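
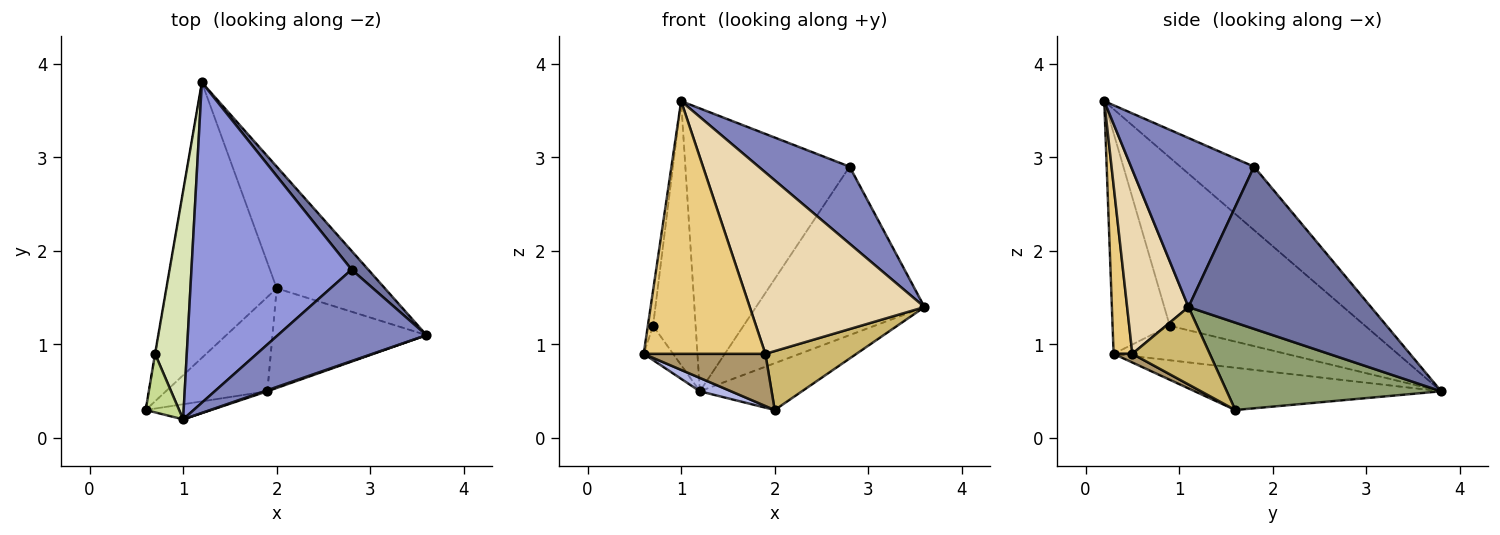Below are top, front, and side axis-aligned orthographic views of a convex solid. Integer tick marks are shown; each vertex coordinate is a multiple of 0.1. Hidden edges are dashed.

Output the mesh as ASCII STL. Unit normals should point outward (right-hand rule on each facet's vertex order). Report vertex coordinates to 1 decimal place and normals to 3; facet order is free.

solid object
 facet normal 0.733 0.676 0.075
  outer loop
   vertex 2.8 1.8 2.9
   vertex 3.6 1.1 1.4
   vertex 1.2 3.8 0.5
  endloop
 endfacet
 facet normal 0.656 -0.486 0.577
  outer loop
   vertex 2.8 1.8 2.9
   vertex 1.0 0.2 3.6
   vertex 3.6 1.1 1.4
  endloop
 endfacet
 facet normal -0.285 0.635 0.719
  outer loop
   vertex 2.8 1.8 2.9
   vertex 1.2 3.8 0.5
   vertex 1.0 0.2 3.6
  endloop
 endfacet
 facet normal -0.358 -0.045 -0.933
  outer loop
   vertex 2.0 1.6 0.3
   vertex 0.6 0.3 0.9
   vertex 1.2 3.8 0.5
  endloop
 endfacet
 facet normal 0.602 0.287 -0.745
  outer loop
   vertex 2.0 1.6 0.3
   vertex 1.2 3.8 0.5
   vertex 3.6 1.1 1.4
  endloop
 endfacet
 facet normal -0.986 0.168 -0.008
  outer loop
   vertex 0.7 0.9 1.2
   vertex 1.2 3.8 0.5
   vertex 0.6 0.3 0.9
  endloop
 endfacet
 facet normal -0.985 0.090 0.149
  outer loop
   vertex 0.7 0.9 1.2
   vertex 0.6 0.3 0.9
   vertex 1.0 0.2 3.6
  endloop
 endfacet
 facet normal -0.961 0.209 0.181
  outer loop
   vertex 0.7 0.9 1.2
   vertex 1.0 0.2 3.6
   vertex 1.2 3.8 0.5
  endloop
 endfacet
 facet normal 0.074 -0.483 -0.873
  outer loop
   vertex 1.9 0.5 0.9
   vertex 0.6 0.3 0.9
   vertex 2.0 1.6 0.3
  endloop
 endfacet
 facet normal 0.397 -0.467 -0.790
  outer loop
   vertex 1.9 0.5 0.9
   vertex 2.0 1.6 0.3
   vertex 3.6 1.1 1.4
  endloop
 endfacet
 facet normal 0.152 -0.987 -0.059
  outer loop
   vertex 1.9 0.5 0.9
   vertex 1.0 0.2 3.6
   vertex 0.6 0.3 0.9
  endloop
 endfacet
 facet normal 0.331 -0.943 0.006
  outer loop
   vertex 1.9 0.5 0.9
   vertex 3.6 1.1 1.4
   vertex 1.0 0.2 3.6
  endloop
 endfacet
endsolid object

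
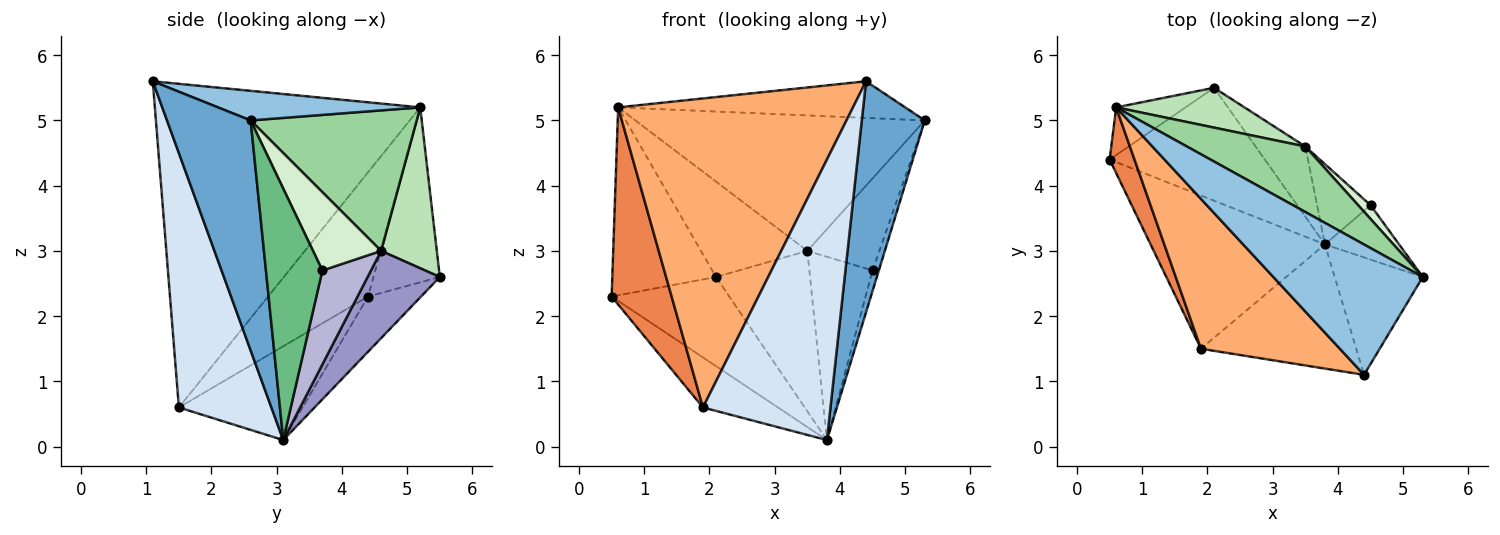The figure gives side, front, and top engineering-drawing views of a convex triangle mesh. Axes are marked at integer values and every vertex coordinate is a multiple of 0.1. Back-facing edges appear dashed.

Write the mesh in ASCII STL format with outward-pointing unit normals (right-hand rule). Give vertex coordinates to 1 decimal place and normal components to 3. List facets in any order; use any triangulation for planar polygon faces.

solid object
 facet normal 0.764 -0.575 -0.293
  outer loop
   vertex 3.8 3.1 0.1
   vertex 5.3 2.6 5.0
   vertex 4.4 1.1 5.6
  endloop
 endfacet
 facet normal 0.187 0.266 0.946
  outer loop
   vertex 0.6 5.2 5.2
   vertex 4.4 1.1 5.6
   vertex 5.3 2.6 5.0
  endloop
 endfacet
 facet normal -0.455 0.276 -0.846
  outer loop
   vertex 1.9 1.5 0.6
   vertex 0.5 4.4 2.3
   vertex 3.8 3.1 0.1
  endloop
 endfacet
 facet normal 0.553 -0.762 -0.337
  outer loop
   vertex 1.9 1.5 0.6
   vertex 3.8 3.1 0.1
   vertex 4.4 1.1 5.6
  endloop
 endfacet
 facet normal -0.845 -0.507 0.169
  outer loop
   vertex 1.9 1.5 0.6
   vertex 0.6 5.2 5.2
   vertex 0.5 4.4 2.3
  endloop
 endfacet
 facet normal -0.713 -0.631 0.306
  outer loop
   vertex 1.9 1.5 0.6
   vertex 4.4 1.1 5.6
   vertex 0.6 5.2 5.2
  endloop
 endfacet
 facet normal -0.269 0.597 -0.756
  outer loop
   vertex 2.1 5.5 2.6
   vertex 3.8 3.1 0.1
   vertex 0.5 4.4 2.3
  endloop
 endfacet
 facet normal -0.527 0.824 -0.209
  outer loop
   vertex 2.1 5.5 2.6
   vertex 0.5 4.4 2.3
   vertex 0.6 5.2 5.2
  endloop
 endfacet
 facet normal 0.954 0.106 -0.281
  outer loop
   vertex 4.5 3.7 2.7
   vertex 5.3 2.6 5.0
   vertex 3.8 3.1 0.1
  endloop
 endfacet
 facet normal 0.459 0.800 0.387
  outer loop
   vertex 3.5 4.6 3.0
   vertex 0.6 5.2 5.2
   vertex 5.3 2.6 5.0
  endloop
 endfacet
 facet normal 0.435 0.831 0.347
  outer loop
   vertex 3.5 4.6 3.0
   vertex 2.1 5.5 2.6
   vertex 0.6 5.2 5.2
  endloop
 endfacet
 facet normal 0.683 0.723 0.108
  outer loop
   vertex 3.5 4.6 3.0
   vertex 5.3 2.6 5.0
   vertex 4.5 3.7 2.7
  endloop
 endfacet
 facet normal 0.575 0.749 -0.328
  outer loop
   vertex 3.5 4.6 3.0
   vertex 3.8 3.1 0.1
   vertex 2.1 5.5 2.6
  endloop
 endfacet
 facet normal 0.576 0.749 -0.328
  outer loop
   vertex 3.5 4.6 3.0
   vertex 4.5 3.7 2.7
   vertex 3.8 3.1 0.1
  endloop
 endfacet
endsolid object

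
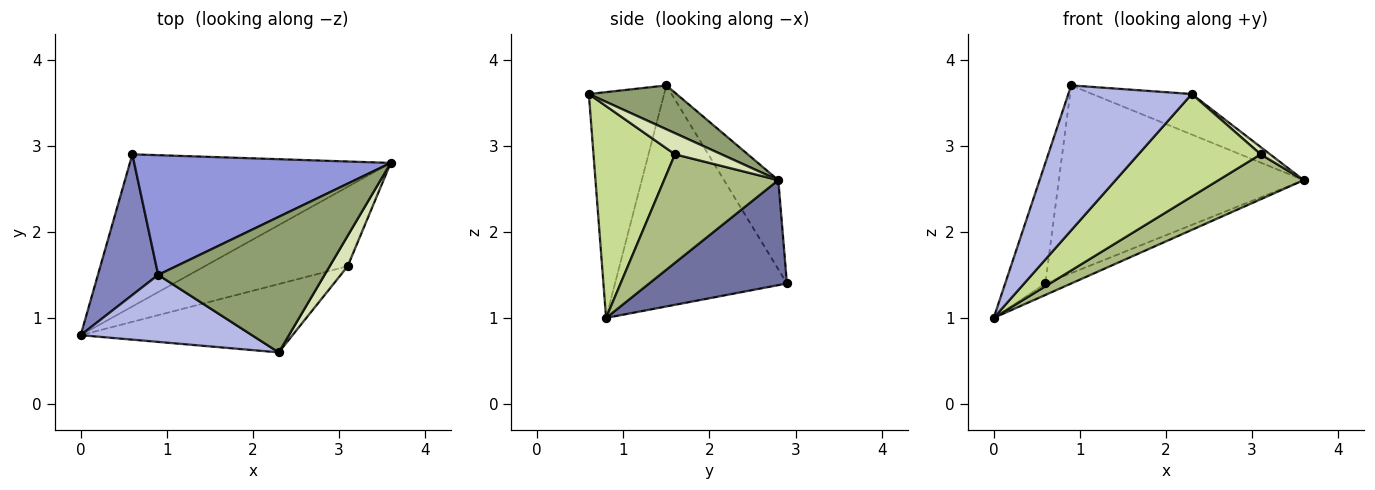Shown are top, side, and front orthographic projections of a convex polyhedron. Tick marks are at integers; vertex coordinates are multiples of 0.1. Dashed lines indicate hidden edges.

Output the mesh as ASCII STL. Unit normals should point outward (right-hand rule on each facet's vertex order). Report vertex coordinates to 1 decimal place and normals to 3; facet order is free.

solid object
 facet normal 0.372 0.070 -0.925
  outer loop
   vertex 0.6 2.9 1.4
   vertex 3.6 2.8 2.6
   vertex 0.0 0.8 1.0
  endloop
 endfacet
 facet normal -0.941 0.220 0.257
  outer loop
   vertex 0.9 1.5 3.7
   vertex 0.6 2.9 1.4
   vertex 0.0 0.8 1.0
  endloop
 endfacet
 facet normal -0.184 0.829 0.528
  outer loop
   vertex 0.9 1.5 3.7
   vertex 3.6 2.8 2.6
   vertex 0.6 2.9 1.4
  endloop
 endfacet
 facet normal -0.484 -0.794 0.367
  outer loop
   vertex 2.3 0.6 3.6
   vertex 0.9 1.5 3.7
   vertex 0.0 0.8 1.0
  endloop
 endfacet
 facet normal 0.245 0.278 0.929
  outer loop
   vertex 2.3 0.6 3.6
   vertex 3.6 2.8 2.6
   vertex 0.9 1.5 3.7
  endloop
 endfacet
 facet normal 0.551 -0.411 -0.726
  outer loop
   vertex 3.1 1.6 2.9
   vertex 0.0 0.8 1.0
   vertex 3.6 2.8 2.6
  endloop
 endfacet
 facet normal 0.485 -0.728 -0.485
  outer loop
   vertex 3.1 1.6 2.9
   vertex 2.3 0.6 3.6
   vertex 0.0 0.8 1.0
  endloop
 endfacet
 facet normal 0.752 -0.153 0.641
  outer loop
   vertex 3.1 1.6 2.9
   vertex 3.6 2.8 2.6
   vertex 2.3 0.6 3.6
  endloop
 endfacet
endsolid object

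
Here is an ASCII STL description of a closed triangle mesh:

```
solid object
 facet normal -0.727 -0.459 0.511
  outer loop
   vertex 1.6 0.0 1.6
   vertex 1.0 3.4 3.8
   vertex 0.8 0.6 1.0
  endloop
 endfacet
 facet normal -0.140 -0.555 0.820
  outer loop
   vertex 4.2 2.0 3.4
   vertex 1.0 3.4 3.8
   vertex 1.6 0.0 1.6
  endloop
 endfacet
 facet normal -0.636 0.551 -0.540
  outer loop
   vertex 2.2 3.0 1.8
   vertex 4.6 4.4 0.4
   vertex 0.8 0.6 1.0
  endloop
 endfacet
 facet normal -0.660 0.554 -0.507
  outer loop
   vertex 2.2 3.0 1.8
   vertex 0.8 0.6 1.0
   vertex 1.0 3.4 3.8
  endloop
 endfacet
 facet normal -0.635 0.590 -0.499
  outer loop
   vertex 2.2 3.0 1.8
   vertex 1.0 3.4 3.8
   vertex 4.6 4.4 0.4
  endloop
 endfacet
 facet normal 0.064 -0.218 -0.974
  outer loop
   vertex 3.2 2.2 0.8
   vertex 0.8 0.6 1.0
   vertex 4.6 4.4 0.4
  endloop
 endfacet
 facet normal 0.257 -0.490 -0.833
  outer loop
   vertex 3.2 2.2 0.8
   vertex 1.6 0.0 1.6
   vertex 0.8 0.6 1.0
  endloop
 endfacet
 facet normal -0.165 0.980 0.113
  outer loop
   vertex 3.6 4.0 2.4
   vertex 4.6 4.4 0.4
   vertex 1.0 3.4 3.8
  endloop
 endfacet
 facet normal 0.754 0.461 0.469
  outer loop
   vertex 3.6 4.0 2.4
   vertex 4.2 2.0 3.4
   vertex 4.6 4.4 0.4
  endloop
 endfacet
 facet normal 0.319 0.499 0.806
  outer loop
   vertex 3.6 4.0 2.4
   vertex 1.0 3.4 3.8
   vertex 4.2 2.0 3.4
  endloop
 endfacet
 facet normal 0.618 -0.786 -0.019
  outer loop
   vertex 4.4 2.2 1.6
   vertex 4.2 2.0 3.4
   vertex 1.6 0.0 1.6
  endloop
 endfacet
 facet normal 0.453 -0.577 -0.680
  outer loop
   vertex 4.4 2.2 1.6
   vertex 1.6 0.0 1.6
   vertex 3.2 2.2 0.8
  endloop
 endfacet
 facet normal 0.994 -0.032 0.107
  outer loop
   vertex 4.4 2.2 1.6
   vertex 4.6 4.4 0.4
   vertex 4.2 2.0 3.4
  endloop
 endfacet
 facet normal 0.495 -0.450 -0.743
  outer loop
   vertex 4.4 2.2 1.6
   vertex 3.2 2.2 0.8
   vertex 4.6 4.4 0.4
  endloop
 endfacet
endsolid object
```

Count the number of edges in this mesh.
21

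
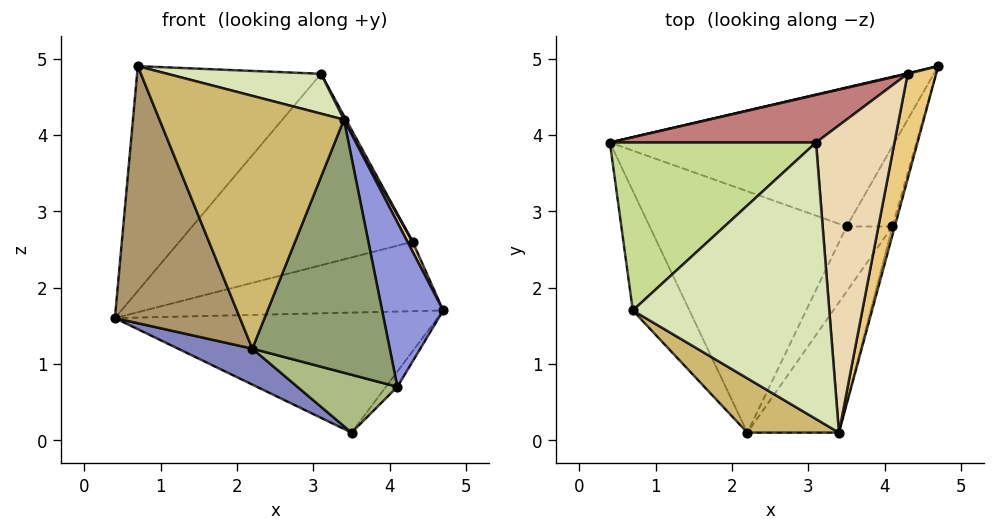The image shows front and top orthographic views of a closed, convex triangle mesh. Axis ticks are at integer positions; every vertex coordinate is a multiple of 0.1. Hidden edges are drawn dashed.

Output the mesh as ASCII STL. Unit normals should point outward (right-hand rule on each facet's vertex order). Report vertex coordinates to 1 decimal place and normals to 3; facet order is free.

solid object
 facet normal -0.133 0.648 -0.750
  outer loop
   vertex 3.5 2.8 0.1
   vertex 0.4 3.9 1.6
   vertex 4.7 4.9 1.7
  endloop
 endfacet
 facet normal -0.469 -0.130 -0.874
  outer loop
   vertex 2.2 0.1 1.2
   vertex 0.4 3.9 1.6
   vertex 3.5 2.8 0.1
  endloop
 endfacet
 facet normal 0.963 -0.268 -0.014
  outer loop
   vertex 4.1 2.8 0.7
   vertex 4.7 4.9 1.7
   vertex 3.4 0.1 4.2
  endloop
 endfacet
 facet normal 0.701 0.133 -0.701
  outer loop
   vertex 4.1 2.8 0.7
   vertex 3.5 2.8 0.1
   vertex 4.7 4.9 1.7
  endloop
 endfacet
 facet normal 0.753 -0.585 -0.301
  outer loop
   vertex 4.1 2.8 0.7
   vertex 3.4 0.1 4.2
   vertex 2.2 0.1 1.2
  endloop
 endfacet
 facet normal 0.599 -0.532 -0.599
  outer loop
   vertex 4.1 2.8 0.7
   vertex 2.2 0.1 1.2
   vertex 3.5 2.8 0.1
  endloop
 endfacet
 facet normal -0.579 0.653 0.488
  outer loop
   vertex 0.7 1.7 4.9
   vertex 3.1 3.9 4.8
   vertex 0.4 3.9 1.6
  endloop
 endfacet
 facet normal 0.170 -0.141 0.975
  outer loop
   vertex 0.7 1.7 4.9
   vertex 3.4 0.1 4.2
   vertex 3.1 3.9 4.8
  endloop
 endfacet
 facet normal -0.895 -0.404 -0.188
  outer loop
   vertex 0.7 1.7 4.9
   vertex 0.4 3.9 1.6
   vertex 2.2 0.1 1.2
  endloop
 endfacet
 facet normal -0.465 -0.866 0.186
  outer loop
   vertex 0.7 1.7 4.9
   vertex 2.2 0.1 1.2
   vertex 3.4 0.1 4.2
  endloop
 endfacet
 facet normal 0.915 -0.038 0.402
  outer loop
   vertex 4.3 4.8 2.6
   vertex 3.4 0.1 4.2
   vertex 4.7 4.9 1.7
  endloop
 endfacet
 facet normal 0.879 -0.006 0.477
  outer loop
   vertex 4.3 4.8 2.6
   vertex 3.1 3.9 4.8
   vertex 3.4 0.1 4.2
  endloop
 endfacet
 facet normal -0.227 0.974 0.007
  outer loop
   vertex 4.3 4.8 2.6
   vertex 4.7 4.9 1.7
   vertex 0.4 3.9 1.6
  endloop
 endfacet
 facet normal -0.275 0.933 0.232
  outer loop
   vertex 4.3 4.8 2.6
   vertex 0.4 3.9 1.6
   vertex 3.1 3.9 4.8
  endloop
 endfacet
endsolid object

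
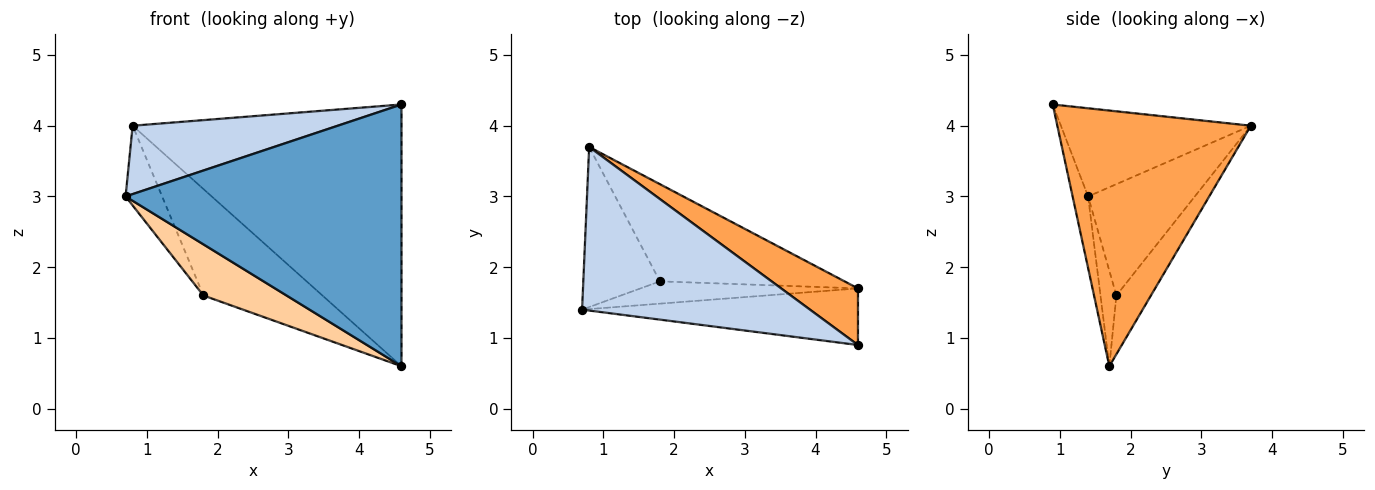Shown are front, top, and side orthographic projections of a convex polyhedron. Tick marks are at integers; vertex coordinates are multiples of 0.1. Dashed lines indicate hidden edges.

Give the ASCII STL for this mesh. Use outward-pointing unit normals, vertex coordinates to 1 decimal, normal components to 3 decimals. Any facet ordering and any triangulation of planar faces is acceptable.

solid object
 facet normal -0.055 -0.976 -0.211
  outer loop
   vertex 4.6 0.9 4.3
   vertex 0.7 1.4 3.0
   vertex 4.6 1.7 0.6
  endloop
 endfacet
 facet normal -0.336 -0.363 0.869
  outer loop
   vertex 4.6 0.9 4.3
   vertex 0.8 3.7 4.0
   vertex 0.7 1.4 3.0
  endloop
 endfacet
 facet normal 0.575 0.799 0.173
  outer loop
   vertex 4.6 0.9 4.3
   vertex 4.6 1.7 0.6
   vertex 0.8 3.7 4.0
  endloop
 endfacet
 facet normal -0.173 -0.903 -0.394
  outer loop
   vertex 1.8 1.8 1.6
   vertex 4.6 1.7 0.6
   vertex 0.7 1.4 3.0
  endloop
 endfacet
 facet normal -0.793 0.272 -0.545
  outer loop
   vertex 1.8 1.8 1.6
   vertex 0.7 1.4 3.0
   vertex 0.8 3.7 4.0
  endloop
 endfacet
 facet normal -0.210 0.722 -0.659
  outer loop
   vertex 1.8 1.8 1.6
   vertex 0.8 3.7 4.0
   vertex 4.6 1.7 0.6
  endloop
 endfacet
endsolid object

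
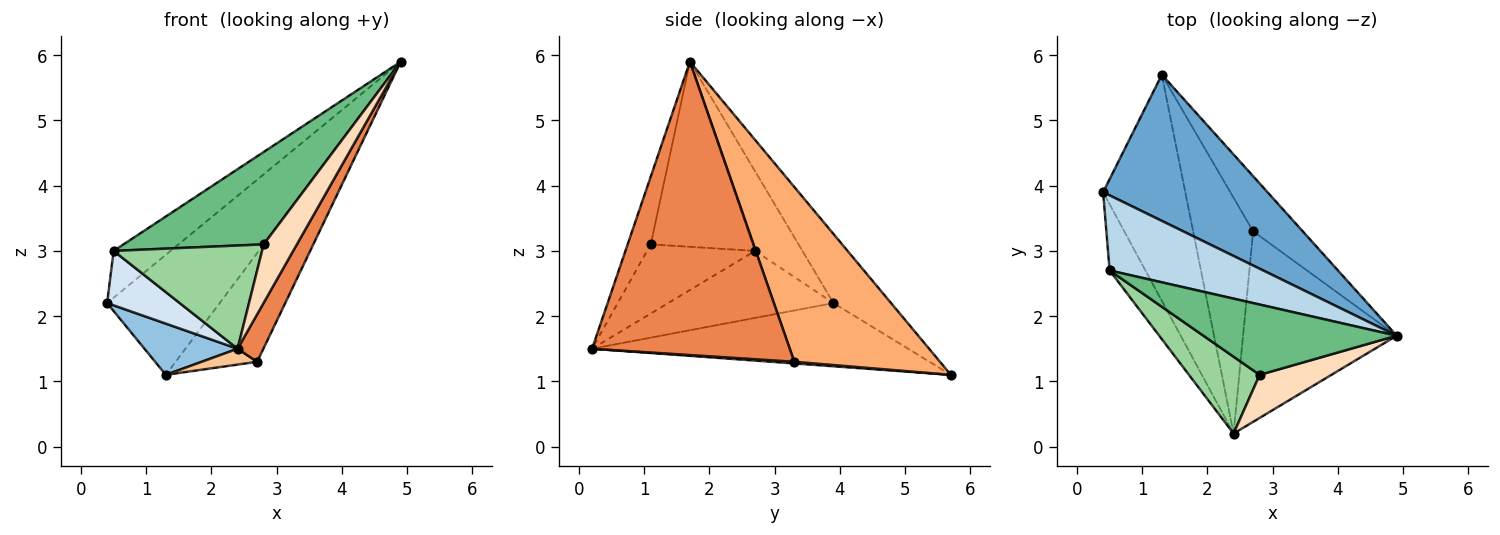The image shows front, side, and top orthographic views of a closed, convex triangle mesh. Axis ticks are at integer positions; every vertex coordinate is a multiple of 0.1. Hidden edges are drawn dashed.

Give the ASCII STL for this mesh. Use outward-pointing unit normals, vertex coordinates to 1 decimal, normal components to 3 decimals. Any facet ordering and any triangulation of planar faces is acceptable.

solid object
 facet normal -0.309 0.604 0.735
  outer loop
   vertex 1.3 5.7 1.1
   vertex 0.4 3.9 2.2
   vertex 4.9 1.7 5.9
  endloop
 endfacet
 facet normal -0.600 -0.177 -0.780
  outer loop
   vertex 1.3 5.7 1.1
   vertex 2.4 0.2 1.5
   vertex 0.4 3.9 2.2
  endloop
 endfacet
 facet normal -0.402 0.484 0.777
  outer loop
   vertex 0.5 2.7 3.0
   vertex 4.9 1.7 5.9
   vertex 0.4 3.9 2.2
  endloop
 endfacet
 facet normal -0.822 -0.361 -0.439
  outer loop
   vertex 0.5 2.7 3.0
   vertex 0.4 3.9 2.2
   vertex 2.4 0.2 1.5
  endloop
 endfacet
 facet normal 0.880 -0.115 -0.461
  outer loop
   vertex 2.7 3.3 1.3
   vertex 4.9 1.7 5.9
   vertex 2.4 0.2 1.5
  endloop
 endfacet
 facet normal 0.847 0.474 -0.240
  outer loop
   vertex 2.7 3.3 1.3
   vertex 1.3 5.7 1.1
   vertex 4.9 1.7 5.9
  endloop
 endfacet
 facet normal 0.028 -0.067 -0.997
  outer loop
   vertex 2.7 3.3 1.3
   vertex 2.4 0.2 1.5
   vertex 1.3 5.7 1.1
  endloop
 endfacet
 facet normal -0.489 -0.702 0.517
  outer loop
   vertex 2.8 1.1 3.1
   vertex 2.4 0.2 1.5
   vertex 4.9 1.7 5.9
  endloop
 endfacet
 facet normal -0.502 -0.688 0.524
  outer loop
   vertex 2.8 1.1 3.1
   vertex 4.9 1.7 5.9
   vertex 0.5 2.7 3.0
  endloop
 endfacet
 facet normal -0.504 -0.693 0.516
  outer loop
   vertex 2.8 1.1 3.1
   vertex 0.5 2.7 3.0
   vertex 2.4 0.2 1.5
  endloop
 endfacet
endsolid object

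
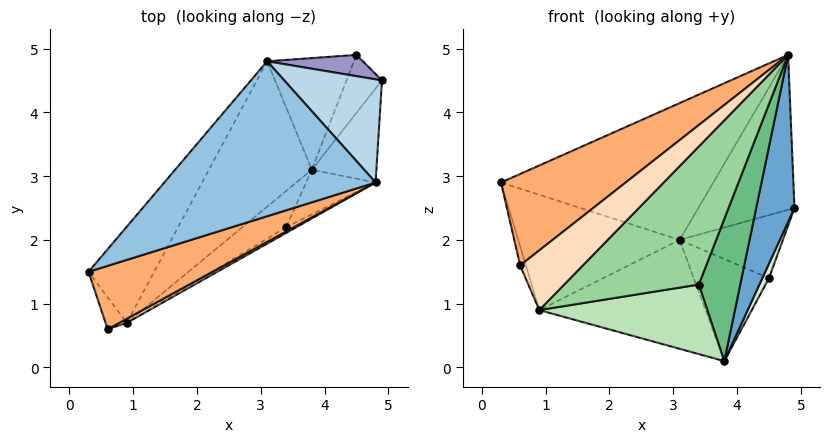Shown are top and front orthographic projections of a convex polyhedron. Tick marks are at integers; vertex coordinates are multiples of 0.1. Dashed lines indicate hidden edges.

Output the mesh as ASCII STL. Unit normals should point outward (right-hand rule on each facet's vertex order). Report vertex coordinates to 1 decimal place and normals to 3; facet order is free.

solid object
 facet normal 0.909 -0.364 -0.204
  outer loop
   vertex 3.8 3.1 0.1
   vertex 4.9 4.5 2.5
   vertex 4.8 2.9 4.9
  endloop
 endfacet
 facet normal -0.475 0.583 0.660
  outer loop
   vertex 3.1 4.8 2.0
   vertex 0.3 1.5 2.9
   vertex 4.8 2.9 4.9
  endloop
 endfacet
 facet normal -0.015 0.832 0.554
  outer loop
   vertex 3.1 4.8 2.0
   vertex 4.8 2.9 4.9
   vertex 4.9 4.5 2.5
  endloop
 endfacet
 facet normal -0.743 0.514 -0.428
  outer loop
   vertex 3.1 4.8 2.0
   vertex 0.9 0.7 0.9
   vertex 0.3 1.5 2.9
  endloop
 endfacet
 facet normal -0.583 0.487 -0.651
  outer loop
   vertex 3.1 4.8 2.0
   vertex 3.8 3.1 0.1
   vertex 0.9 0.7 0.9
  endloop
 endfacet
 facet normal 0.003 -0.822 0.570
  outer loop
   vertex 0.6 0.6 1.6
   vertex 4.8 2.9 4.9
   vertex 0.3 1.5 2.9
  endloop
 endfacet
 facet normal -0.908 0.215 -0.359
  outer loop
   vertex 0.6 0.6 1.6
   vertex 0.3 1.5 2.9
   vertex 0.9 0.7 0.9
  endloop
 endfacet
 facet normal 0.442 -0.895 0.061
  outer loop
   vertex 0.6 0.6 1.6
   vertex 0.9 0.7 0.9
   vertex 4.8 2.9 4.9
  endloop
 endfacet
 facet normal 0.780 -0.597 -0.187
  outer loop
   vertex 3.4 2.2 1.3
   vertex 3.8 3.1 0.1
   vertex 4.8 2.9 4.9
  endloop
 endfacet
 facet normal 0.518 -0.854 -0.035
  outer loop
   vertex 3.4 2.2 1.3
   vertex 4.8 2.9 4.9
   vertex 0.9 0.7 0.9
  endloop
 endfacet
 facet normal 0.518 -0.758 -0.396
  outer loop
   vertex 3.4 2.2 1.3
   vertex 0.9 0.7 0.9
   vertex 3.8 3.1 0.1
  endloop
 endfacet
 facet normal 0.925 -0.092 -0.370
  outer loop
   vertex 4.5 4.9 1.4
   vertex 4.9 4.5 2.5
   vertex 3.8 3.1 0.1
  endloop
 endfacet
 facet normal 0.069 0.945 0.319
  outer loop
   vertex 4.5 4.9 1.4
   vertex 3.1 4.8 2.0
   vertex 4.9 4.5 2.5
  endloop
 endfacet
 facet normal -0.342 0.634 -0.693
  outer loop
   vertex 4.5 4.9 1.4
   vertex 3.8 3.1 0.1
   vertex 3.1 4.8 2.0
  endloop
 endfacet
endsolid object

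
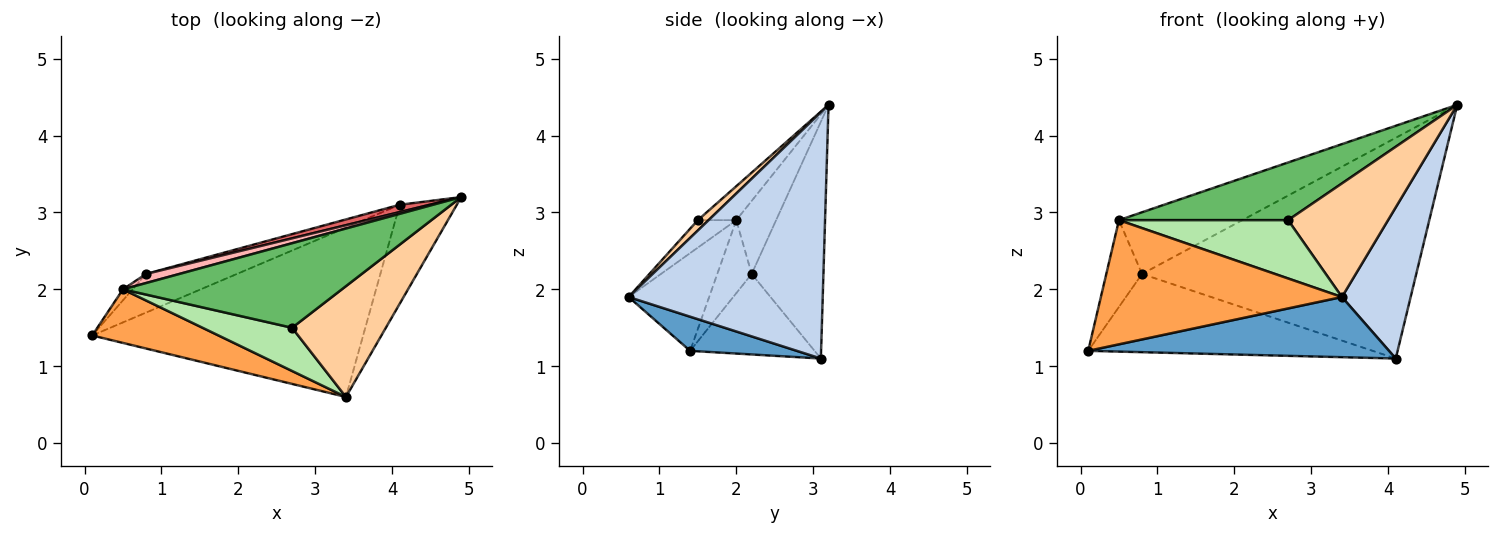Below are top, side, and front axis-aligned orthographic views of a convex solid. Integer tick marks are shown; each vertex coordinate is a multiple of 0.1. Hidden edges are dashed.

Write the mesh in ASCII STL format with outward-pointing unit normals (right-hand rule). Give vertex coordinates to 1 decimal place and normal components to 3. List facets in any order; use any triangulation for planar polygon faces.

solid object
 facet normal 0.118 -0.332 -0.936
  outer loop
   vertex 4.1 3.1 1.1
   vertex 3.4 0.6 1.9
   vertex 0.1 1.4 1.2
  endloop
 endfacet
 facet normal 0.921 -0.326 -0.213
  outer loop
   vertex 4.1 3.1 1.1
   vertex 4.9 3.2 4.4
   vertex 3.4 0.6 1.9
  endloop
 endfacet
 facet normal -0.293 -0.878 0.379
  outer loop
   vertex 0.5 2.0 2.9
   vertex 0.1 1.4 1.2
   vertex 3.4 0.6 1.9
  endloop
 endfacet
 facet normal 0.077 -0.714 0.696
  outer loop
   vertex 2.7 1.5 2.9
   vertex 3.4 0.6 1.9
   vertex 4.9 3.2 4.4
  endloop
 endfacet
 facet normal -0.127 -0.559 0.820
  outer loop
   vertex 2.7 1.5 2.9
   vertex 4.9 3.2 4.4
   vertex 0.5 2.0 2.9
  endloop
 endfacet
 facet normal -0.180 -0.790 0.586
  outer loop
   vertex 2.7 1.5 2.9
   vertex 0.5 2.0 2.9
   vertex 3.4 0.6 1.9
  endloop
 endfacet
 facet normal -0.253 0.967 0.032
  outer loop
   vertex 0.8 2.2 2.2
   vertex 4.9 3.2 4.4
   vertex 4.1 3.1 1.1
  endloop
 endfacet
 facet normal -0.304 0.942 0.139
  outer loop
   vertex 0.8 2.2 2.2
   vertex 0.5 2.0 2.9
   vertex 4.9 3.2 4.4
  endloop
 endfacet
 facet normal -0.365 0.835 -0.412
  outer loop
   vertex 0.8 2.2 2.2
   vertex 4.1 3.1 1.1
   vertex 0.1 1.4 1.2
  endloop
 endfacet
 facet normal -0.690 0.718 -0.091
  outer loop
   vertex 0.8 2.2 2.2
   vertex 0.1 1.4 1.2
   vertex 0.5 2.0 2.9
  endloop
 endfacet
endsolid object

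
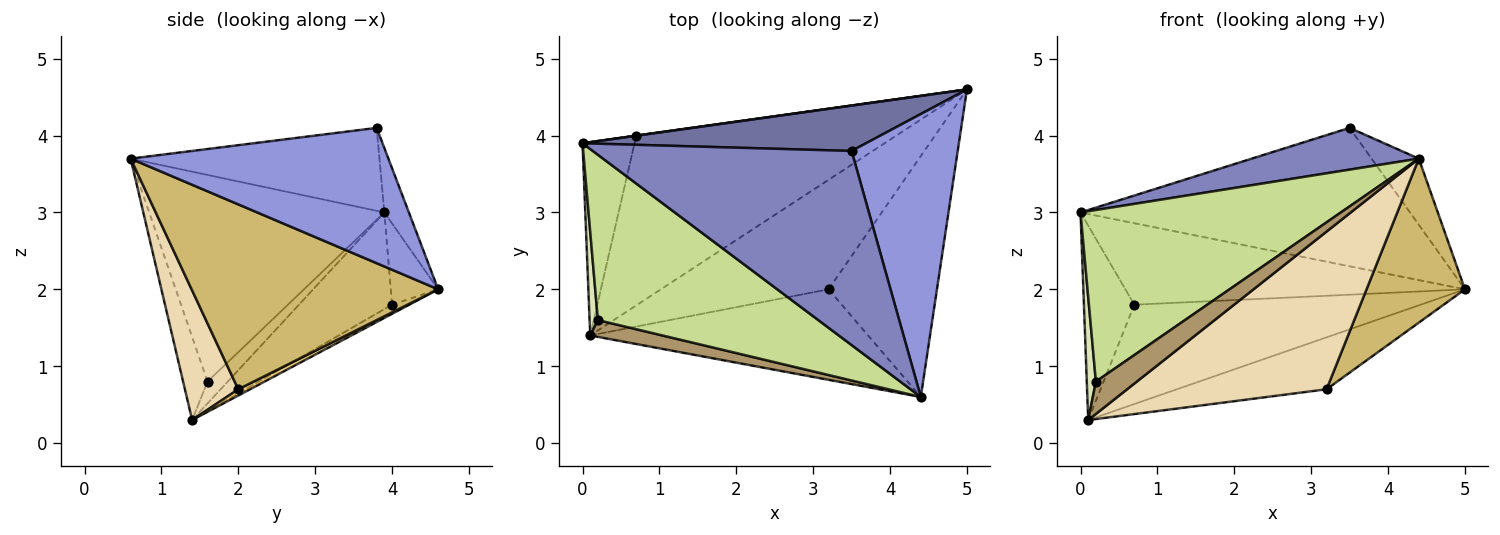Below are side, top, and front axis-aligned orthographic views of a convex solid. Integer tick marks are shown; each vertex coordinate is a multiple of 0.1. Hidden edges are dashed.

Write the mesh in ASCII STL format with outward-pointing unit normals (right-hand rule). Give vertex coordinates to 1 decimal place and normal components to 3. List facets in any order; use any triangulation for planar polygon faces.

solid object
 facet normal -0.071 0.948 0.311
  outer loop
   vertex 3.5 3.8 4.1
   vertex 5.0 4.6 2.0
   vertex 0.0 3.9 3.0
  endloop
 endfacet
 facet normal -0.299 -0.201 0.933
  outer loop
   vertex 3.5 3.8 4.1
   vertex 0.0 3.9 3.0
   vertex 4.4 0.6 3.7
  endloop
 endfacet
 facet normal 0.779 0.143 0.611
  outer loop
   vertex 3.5 3.8 4.1
   vertex 4.4 0.6 3.7
   vertex 5.0 4.6 2.0
  endloop
 endfacet
 facet normal -0.138 0.990 0.002
  outer loop
   vertex 0.7 4.0 1.8
   vertex 0.0 3.9 3.0
   vertex 5.0 4.6 2.0
  endloop
 endfacet
 facet normal -0.795 0.430 -0.428
  outer loop
   vertex 0.7 4.0 1.8
   vertex 0.1 1.4 0.3
   vertex 0.0 3.9 3.0
  endloop
 endfacet
 facet normal -0.030 0.505 -0.863
  outer loop
   vertex 0.7 4.0 1.8
   vertex 5.0 4.6 2.0
   vertex 0.1 1.4 0.3
  endloop
 endfacet
 facet normal -0.545 -0.604 0.582
  outer loop
   vertex 0.2 1.6 0.8
   vertex 4.4 0.6 3.7
   vertex 0.0 3.9 3.0
  endloop
 endfacet
 facet normal -0.861 -0.388 0.328
  outer loop
   vertex 0.2 1.6 0.8
   vertex 0.0 3.9 3.0
   vertex 0.1 1.4 0.3
  endloop
 endfacet
 facet normal -0.468 -0.784 0.407
  outer loop
   vertex 0.2 1.6 0.8
   vertex 0.1 1.4 0.3
   vertex 4.4 0.6 3.7
  endloop
 endfacet
 facet normal 0.816 -0.326 -0.478
  outer loop
   vertex 3.2 2.0 0.7
   vertex 5.0 4.6 2.0
   vertex 4.4 0.6 3.7
  endloop
 endfacet
 facet normal 0.034 0.428 -0.903
  outer loop
   vertex 3.2 2.0 0.7
   vertex 0.1 1.4 0.3
   vertex 5.0 4.6 2.0
  endloop
 endfacet
 facet normal 0.226 -0.845 -0.485
  outer loop
   vertex 3.2 2.0 0.7
   vertex 4.4 0.6 3.7
   vertex 0.1 1.4 0.3
  endloop
 endfacet
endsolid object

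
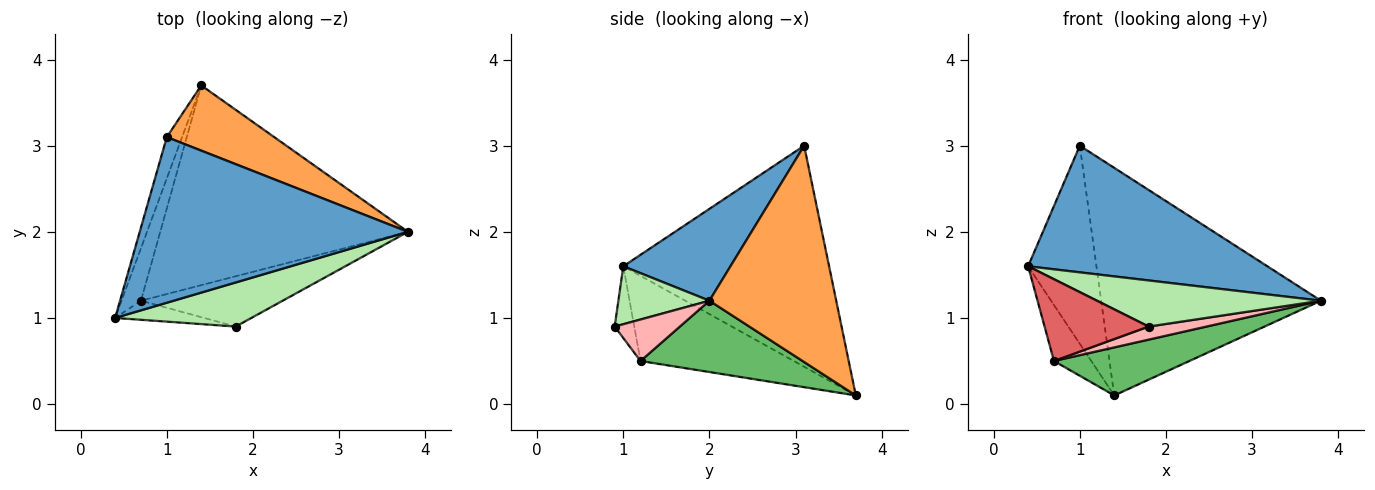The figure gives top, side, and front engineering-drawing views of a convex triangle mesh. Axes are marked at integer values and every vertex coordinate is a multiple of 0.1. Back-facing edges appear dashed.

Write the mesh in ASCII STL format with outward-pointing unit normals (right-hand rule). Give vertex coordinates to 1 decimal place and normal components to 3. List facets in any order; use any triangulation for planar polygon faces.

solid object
 facet normal 0.263 -0.586 0.767
  outer loop
   vertex 1.0 3.1 3.0
   vertex 0.4 1.0 1.6
   vertex 3.8 2.0 1.2
  endloop
 endfacet
 facet normal -0.947 0.314 -0.066
  outer loop
   vertex 1.0 3.1 3.0
   vertex 1.4 3.7 0.1
   vertex 0.4 1.0 1.6
  endloop
 endfacet
 facet normal 0.485 0.841 0.241
  outer loop
   vertex 1.0 3.1 3.0
   vertex 3.8 2.0 1.2
   vertex 1.4 3.7 0.1
  endloop
 endfacet
 facet normal -0.949 0.231 -0.217
  outer loop
   vertex 0.7 1.2 0.5
   vertex 0.4 1.0 1.6
   vertex 1.4 3.7 0.1
  endloop
 endfacet
 facet normal 0.270 -0.225 -0.936
  outer loop
   vertex 0.7 1.2 0.5
   vertex 1.4 3.7 0.1
   vertex 3.8 2.0 1.2
  endloop
 endfacet
 facet normal 0.282 -0.693 0.663
  outer loop
   vertex 1.8 0.9 0.9
   vertex 3.8 2.0 1.2
   vertex 0.4 1.0 1.6
  endloop
 endfacet
 facet normal -0.180 -0.958 -0.223
  outer loop
   vertex 1.8 0.9 0.9
   vertex 0.4 1.0 1.6
   vertex 0.7 1.2 0.5
  endloop
 endfacet
 facet normal 0.273 -0.242 -0.931
  outer loop
   vertex 1.8 0.9 0.9
   vertex 0.7 1.2 0.5
   vertex 3.8 2.0 1.2
  endloop
 endfacet
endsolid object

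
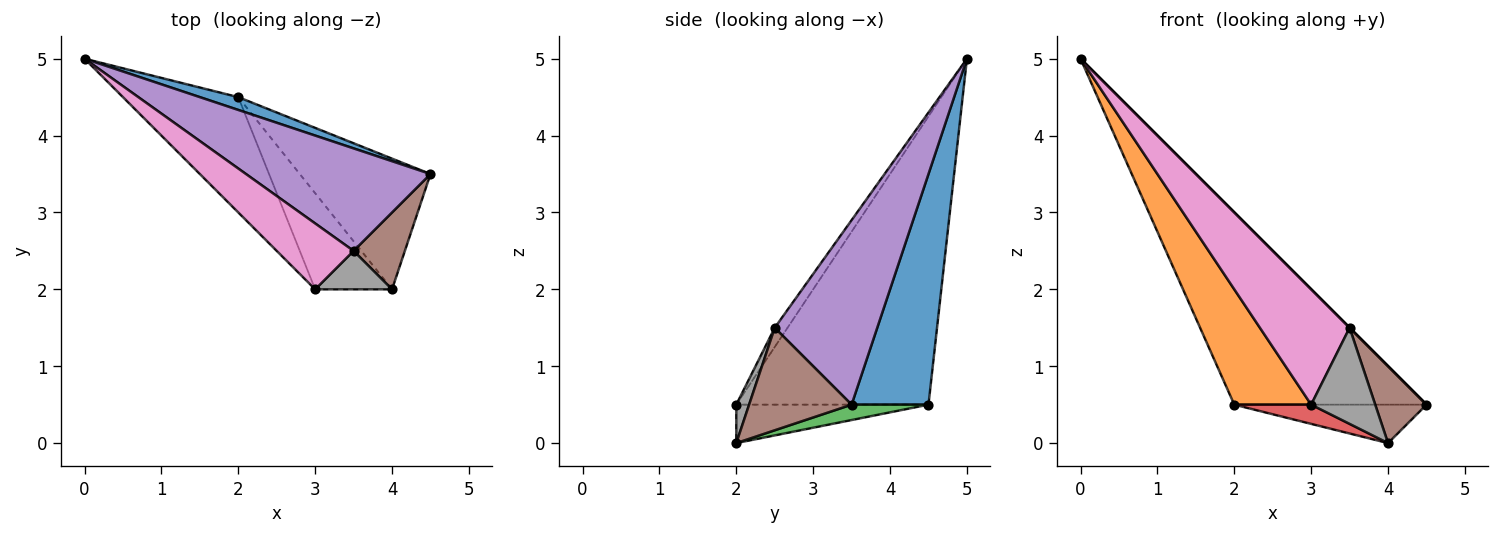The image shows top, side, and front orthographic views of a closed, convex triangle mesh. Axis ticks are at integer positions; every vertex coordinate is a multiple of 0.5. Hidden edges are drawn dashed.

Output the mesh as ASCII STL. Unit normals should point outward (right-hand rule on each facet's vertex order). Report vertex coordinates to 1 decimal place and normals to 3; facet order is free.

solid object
 facet normal 0.371 0.927 0.062
  outer loop
   vertex 2.0 4.5 0.5
   vertex 0.0 5.0 5.0
   vertex 4.5 3.5 0.5
  endloop
 endfacet
 facet normal -0.870 -0.348 -0.348
  outer loop
   vertex 2.0 4.5 0.5
   vertex 3.0 2.0 0.5
   vertex 0.0 5.0 5.0
  endloop
 endfacet
 facet normal 0.112 0.280 -0.953
  outer loop
   vertex 2.0 4.5 0.5
   vertex 4.5 3.5 0.5
   vertex 4.0 2.0 0.0
  endloop
 endfacet
 facet normal -0.440 -0.176 -0.880
  outer loop
   vertex 2.0 4.5 0.5
   vertex 4.0 2.0 0.0
   vertex 3.0 2.0 0.5
  endloop
 endfacet
 facet normal 0.707 0.000 0.707
  outer loop
   vertex 3.5 2.5 1.5
   vertex 4.5 3.5 0.5
   vertex 0.0 5.0 5.0
  endloop
 endfacet
 facet normal 0.816 -0.408 0.408
  outer loop
   vertex 3.5 2.5 1.5
   vertex 4.0 2.0 0.0
   vertex 4.5 3.5 0.5
  endloop
 endfacet
 facet normal -0.123 -0.862 0.492
  outer loop
   vertex 3.5 2.5 1.5
   vertex 0.0 5.0 5.0
   vertex 3.0 2.0 0.5
  endloop
 endfacet
 facet normal 0.183 -0.913 0.365
  outer loop
   vertex 3.5 2.5 1.5
   vertex 3.0 2.0 0.5
   vertex 4.0 2.0 0.0
  endloop
 endfacet
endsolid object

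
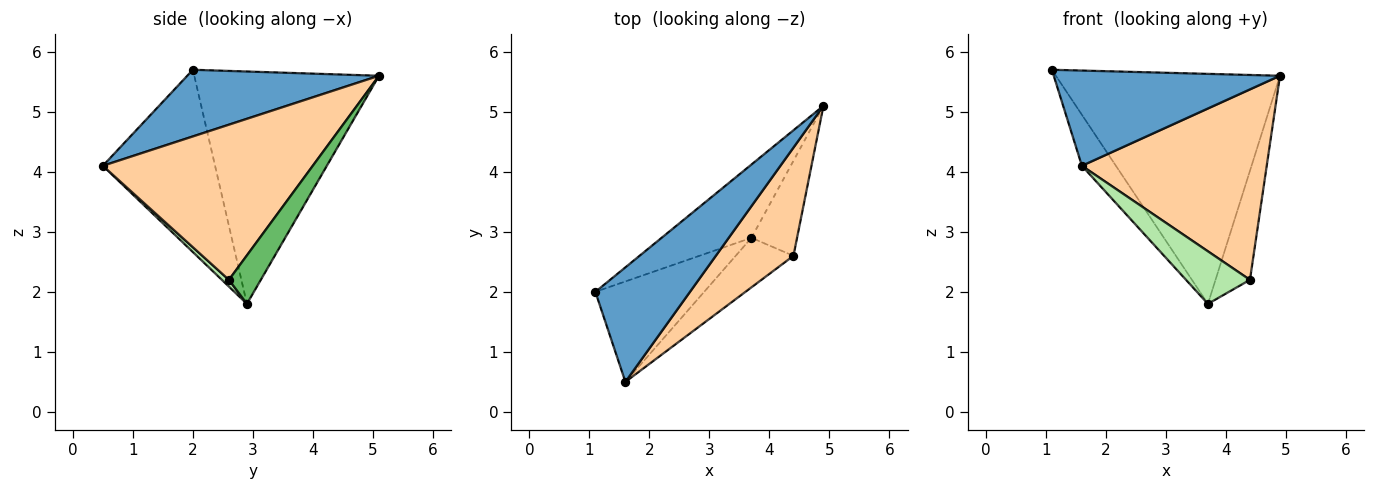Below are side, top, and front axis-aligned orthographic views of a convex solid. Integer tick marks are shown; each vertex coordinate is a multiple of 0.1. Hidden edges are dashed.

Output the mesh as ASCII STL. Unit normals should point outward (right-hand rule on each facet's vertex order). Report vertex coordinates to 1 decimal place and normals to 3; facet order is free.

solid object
 facet normal 0.476 -0.562 0.676
  outer loop
   vertex 1.6 0.5 4.1
   vertex 4.9 5.1 5.6
   vertex 1.1 2.0 5.7
  endloop
 endfacet
 facet normal -0.618 0.749 -0.239
  outer loop
   vertex 3.7 2.9 1.8
   vertex 1.1 2.0 5.7
   vertex 4.9 5.1 5.6
  endloop
 endfacet
 facet normal -0.831 0.252 -0.496
  outer loop
   vertex 3.7 2.9 1.8
   vertex 1.6 0.5 4.1
   vertex 1.1 2.0 5.7
  endloop
 endfacet
 facet normal 0.703 -0.619 0.352
  outer loop
   vertex 4.4 2.6 2.2
   vertex 4.9 5.1 5.6
   vertex 1.6 0.5 4.1
  endloop
 endfacet
 facet normal 0.573 0.618 -0.539
  outer loop
   vertex 4.4 2.6 2.2
   vertex 3.7 2.9 1.8
   vertex 4.9 5.1 5.6
  endloop
 endfacet
 facet normal 0.080 -0.725 -0.684
  outer loop
   vertex 4.4 2.6 2.2
   vertex 1.6 0.5 4.1
   vertex 3.7 2.9 1.8
  endloop
 endfacet
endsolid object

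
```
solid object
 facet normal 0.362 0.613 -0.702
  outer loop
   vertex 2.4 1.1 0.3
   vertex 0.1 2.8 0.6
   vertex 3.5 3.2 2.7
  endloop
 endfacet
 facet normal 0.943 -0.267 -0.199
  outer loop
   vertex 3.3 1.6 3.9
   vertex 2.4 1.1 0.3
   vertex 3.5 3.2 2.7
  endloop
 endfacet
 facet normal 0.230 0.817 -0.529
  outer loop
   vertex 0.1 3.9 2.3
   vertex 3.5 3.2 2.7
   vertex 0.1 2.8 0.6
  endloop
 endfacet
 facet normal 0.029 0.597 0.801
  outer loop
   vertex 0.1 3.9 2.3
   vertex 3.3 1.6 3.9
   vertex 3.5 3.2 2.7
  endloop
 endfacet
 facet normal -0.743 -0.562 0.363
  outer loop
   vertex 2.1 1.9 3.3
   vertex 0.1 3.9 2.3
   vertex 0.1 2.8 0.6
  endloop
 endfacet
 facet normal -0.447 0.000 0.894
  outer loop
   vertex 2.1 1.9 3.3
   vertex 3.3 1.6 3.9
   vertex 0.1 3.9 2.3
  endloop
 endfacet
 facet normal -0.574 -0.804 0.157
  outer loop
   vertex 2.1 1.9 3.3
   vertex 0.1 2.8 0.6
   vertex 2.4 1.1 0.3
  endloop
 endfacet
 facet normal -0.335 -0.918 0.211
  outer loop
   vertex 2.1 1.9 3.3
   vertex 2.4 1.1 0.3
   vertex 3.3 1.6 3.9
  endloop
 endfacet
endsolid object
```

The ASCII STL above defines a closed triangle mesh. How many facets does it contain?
8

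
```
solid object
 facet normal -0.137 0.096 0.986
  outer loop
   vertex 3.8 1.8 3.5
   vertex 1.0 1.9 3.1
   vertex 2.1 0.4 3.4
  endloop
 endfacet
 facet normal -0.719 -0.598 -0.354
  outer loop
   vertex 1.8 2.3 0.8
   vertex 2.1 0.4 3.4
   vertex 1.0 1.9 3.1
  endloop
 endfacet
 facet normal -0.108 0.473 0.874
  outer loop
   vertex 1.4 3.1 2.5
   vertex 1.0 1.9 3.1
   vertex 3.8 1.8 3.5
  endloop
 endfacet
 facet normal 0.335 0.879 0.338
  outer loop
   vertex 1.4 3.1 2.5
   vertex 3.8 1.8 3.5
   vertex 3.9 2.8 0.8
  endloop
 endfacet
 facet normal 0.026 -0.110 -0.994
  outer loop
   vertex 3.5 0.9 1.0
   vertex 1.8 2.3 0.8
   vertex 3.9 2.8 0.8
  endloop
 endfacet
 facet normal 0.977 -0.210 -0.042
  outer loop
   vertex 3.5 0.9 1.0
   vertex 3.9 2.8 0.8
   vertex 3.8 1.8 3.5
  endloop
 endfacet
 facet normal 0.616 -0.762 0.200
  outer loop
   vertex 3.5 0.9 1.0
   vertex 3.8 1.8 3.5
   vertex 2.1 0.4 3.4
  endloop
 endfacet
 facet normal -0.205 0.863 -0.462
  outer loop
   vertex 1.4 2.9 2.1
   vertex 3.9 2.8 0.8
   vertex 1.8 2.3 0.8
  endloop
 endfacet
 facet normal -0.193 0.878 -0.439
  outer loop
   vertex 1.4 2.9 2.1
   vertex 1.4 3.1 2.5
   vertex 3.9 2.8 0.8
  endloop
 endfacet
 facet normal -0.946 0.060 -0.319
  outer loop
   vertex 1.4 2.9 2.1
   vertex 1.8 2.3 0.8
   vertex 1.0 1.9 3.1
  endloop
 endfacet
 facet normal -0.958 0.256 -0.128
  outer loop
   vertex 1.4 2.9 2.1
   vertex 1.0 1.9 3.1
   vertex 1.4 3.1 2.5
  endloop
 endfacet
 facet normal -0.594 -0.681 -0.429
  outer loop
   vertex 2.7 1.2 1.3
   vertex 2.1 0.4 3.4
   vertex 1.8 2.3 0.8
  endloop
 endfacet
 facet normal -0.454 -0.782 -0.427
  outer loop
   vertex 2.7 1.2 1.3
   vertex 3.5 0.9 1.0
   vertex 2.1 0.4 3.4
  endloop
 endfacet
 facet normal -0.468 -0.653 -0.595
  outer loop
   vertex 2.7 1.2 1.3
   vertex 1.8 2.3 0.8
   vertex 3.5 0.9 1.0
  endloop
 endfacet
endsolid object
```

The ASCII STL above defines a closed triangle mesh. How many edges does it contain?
21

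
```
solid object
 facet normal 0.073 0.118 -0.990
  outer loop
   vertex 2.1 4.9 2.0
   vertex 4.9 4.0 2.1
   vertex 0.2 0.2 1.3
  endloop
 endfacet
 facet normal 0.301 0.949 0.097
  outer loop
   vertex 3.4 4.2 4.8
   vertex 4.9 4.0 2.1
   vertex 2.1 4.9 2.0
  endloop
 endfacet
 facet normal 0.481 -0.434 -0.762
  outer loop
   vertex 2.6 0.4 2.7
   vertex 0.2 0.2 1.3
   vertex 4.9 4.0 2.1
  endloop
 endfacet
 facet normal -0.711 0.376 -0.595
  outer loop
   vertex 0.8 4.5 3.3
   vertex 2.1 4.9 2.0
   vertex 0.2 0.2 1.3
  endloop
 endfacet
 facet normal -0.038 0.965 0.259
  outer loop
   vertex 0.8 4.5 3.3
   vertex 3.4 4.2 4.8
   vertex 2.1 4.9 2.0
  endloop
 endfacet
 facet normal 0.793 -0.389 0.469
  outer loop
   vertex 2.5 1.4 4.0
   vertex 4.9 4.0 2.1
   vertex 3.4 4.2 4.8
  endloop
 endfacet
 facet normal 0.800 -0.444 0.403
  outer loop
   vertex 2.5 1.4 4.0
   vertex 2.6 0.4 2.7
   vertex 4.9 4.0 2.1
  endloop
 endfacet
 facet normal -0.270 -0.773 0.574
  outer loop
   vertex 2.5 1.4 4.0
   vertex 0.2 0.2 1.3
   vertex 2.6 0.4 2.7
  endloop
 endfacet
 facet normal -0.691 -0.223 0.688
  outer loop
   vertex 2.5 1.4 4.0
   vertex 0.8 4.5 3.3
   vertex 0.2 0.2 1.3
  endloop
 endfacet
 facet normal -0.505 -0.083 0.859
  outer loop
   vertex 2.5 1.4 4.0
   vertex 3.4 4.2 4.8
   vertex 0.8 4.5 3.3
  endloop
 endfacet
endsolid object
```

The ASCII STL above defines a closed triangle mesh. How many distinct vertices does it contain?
7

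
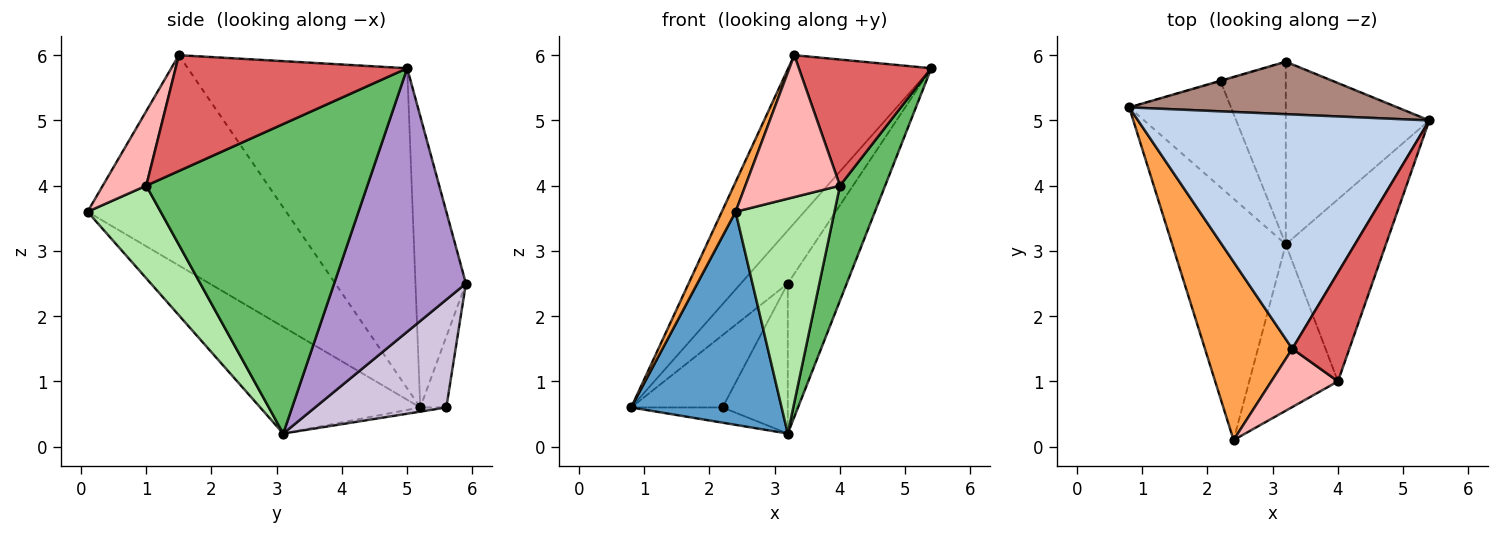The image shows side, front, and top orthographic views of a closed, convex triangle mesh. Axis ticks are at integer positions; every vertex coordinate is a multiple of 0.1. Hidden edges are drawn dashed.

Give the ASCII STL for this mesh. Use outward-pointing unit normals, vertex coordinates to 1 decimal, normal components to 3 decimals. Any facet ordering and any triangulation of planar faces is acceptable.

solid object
 facet normal -0.576 -0.541 -0.613
  outer loop
   vertex 3.2 3.1 0.2
   vertex 2.4 0.1 3.6
   vertex 0.8 5.2 0.6
  endloop
 endfacet
 facet normal -0.666 0.434 0.606
  outer loop
   vertex 3.3 1.5 6.0
   vertex 5.4 5.0 5.8
   vertex 0.8 5.2 0.6
  endloop
 endfacet
 facet normal -0.922 -0.064 0.383
  outer loop
   vertex 3.3 1.5 6.0
   vertex 0.8 5.2 0.6
   vertex 2.4 0.1 3.6
  endloop
 endfacet
 facet normal -0.041 0.142 -0.989
  outer loop
   vertex 2.2 5.6 0.6
   vertex 3.2 3.1 0.2
   vertex 0.8 5.2 0.6
  endloop
 endfacet
 facet normal 0.934 -0.191 -0.302
  outer loop
   vertex 4.0 1.0 4.0
   vertex 3.2 3.1 0.2
   vertex 5.4 5.0 5.8
  endloop
 endfacet
 facet normal 0.517 -0.699 -0.495
  outer loop
   vertex 4.0 1.0 4.0
   vertex 2.4 0.1 3.6
   vertex 3.2 3.1 0.2
  endloop
 endfacet
 facet normal 0.798 -0.456 0.393
  outer loop
   vertex 4.0 1.0 4.0
   vertex 5.4 5.0 5.8
   vertex 3.3 1.5 6.0
  endloop
 endfacet
 facet normal 0.391 -0.851 0.350
  outer loop
   vertex 4.0 1.0 4.0
   vertex 3.3 1.5 6.0
   vertex 2.4 0.1 3.6
  endloop
 endfacet
 facet normal 0.817 0.366 -0.445
  outer loop
   vertex 3.2 5.9 2.5
   vertex 5.4 5.0 5.8
   vertex 3.2 3.1 0.2
  endloop
 endfacet
 facet normal 0.788 0.391 -0.476
  outer loop
   vertex 3.2 5.9 2.5
   vertex 3.2 3.1 0.2
   vertex 2.2 5.6 0.6
  endloop
 endfacet
 facet normal -0.607 0.565 0.559
  outer loop
   vertex 3.2 5.9 2.5
   vertex 0.8 5.2 0.6
   vertex 5.4 5.0 5.8
  endloop
 endfacet
 facet normal -0.275 0.961 -0.007
  outer loop
   vertex 3.2 5.9 2.5
   vertex 2.2 5.6 0.6
   vertex 0.8 5.2 0.6
  endloop
 endfacet
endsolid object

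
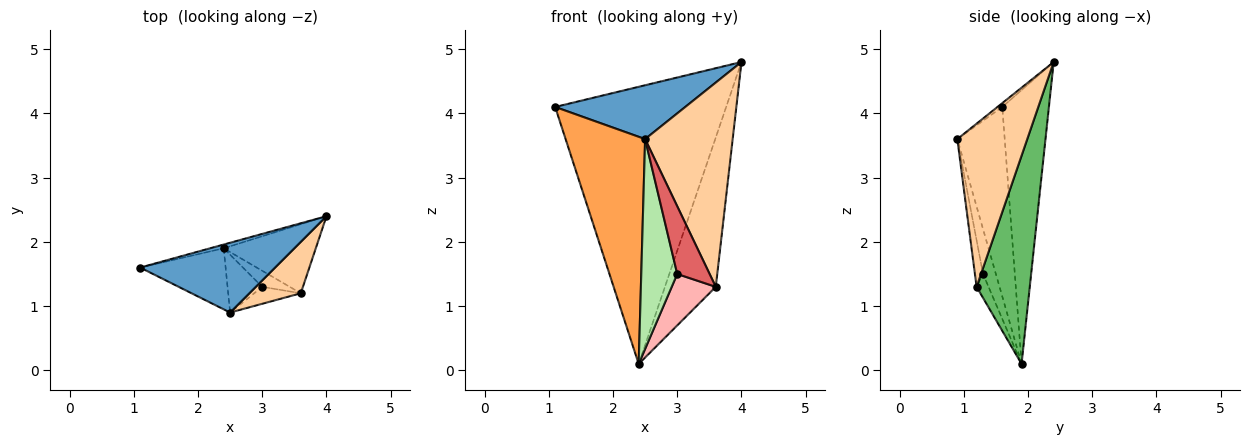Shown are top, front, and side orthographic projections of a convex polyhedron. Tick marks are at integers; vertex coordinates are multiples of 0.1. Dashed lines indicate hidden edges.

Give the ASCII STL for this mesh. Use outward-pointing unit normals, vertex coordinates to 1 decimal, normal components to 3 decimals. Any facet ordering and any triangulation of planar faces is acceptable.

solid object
 facet normal -0.023 -0.611 0.792
  outer loop
   vertex 2.5 0.9 3.6
   vertex 4.0 2.4 4.8
   vertex 1.1 1.6 4.1
  endloop
 endfacet
 facet normal -0.263 0.965 -0.013
  outer loop
   vertex 2.4 1.9 0.1
   vertex 1.1 1.6 4.1
   vertex 4.0 2.4 4.8
  endloop
 endfacet
 facet normal -0.499 -0.837 -0.225
  outer loop
   vertex 2.4 1.9 0.1
   vertex 2.5 0.9 3.6
   vertex 1.1 1.6 4.1
  endloop
 endfacet
 facet normal 0.612 -0.767 0.193
  outer loop
   vertex 3.6 1.2 1.3
   vertex 4.0 2.4 4.8
   vertex 2.5 0.9 3.6
  endloop
 endfacet
 facet normal 0.688 0.658 -0.304
  outer loop
   vertex 3.6 1.2 1.3
   vertex 2.4 1.9 0.1
   vertex 4.0 2.4 4.8
  endloop
 endfacet
 facet normal -0.326 -0.912 -0.251
  outer loop
   vertex 3.0 1.3 1.5
   vertex 2.5 0.9 3.6
   vertex 2.4 1.9 0.1
  endloop
 endfacet
 facet normal -0.236 -0.943 -0.236
  outer loop
   vertex 3.0 1.3 1.5
   vertex 3.6 1.2 1.3
   vertex 2.5 0.9 3.6
  endloop
 endfacet
 facet normal -0.250 -0.924 -0.289
  outer loop
   vertex 3.0 1.3 1.5
   vertex 2.4 1.9 0.1
   vertex 3.6 1.2 1.3
  endloop
 endfacet
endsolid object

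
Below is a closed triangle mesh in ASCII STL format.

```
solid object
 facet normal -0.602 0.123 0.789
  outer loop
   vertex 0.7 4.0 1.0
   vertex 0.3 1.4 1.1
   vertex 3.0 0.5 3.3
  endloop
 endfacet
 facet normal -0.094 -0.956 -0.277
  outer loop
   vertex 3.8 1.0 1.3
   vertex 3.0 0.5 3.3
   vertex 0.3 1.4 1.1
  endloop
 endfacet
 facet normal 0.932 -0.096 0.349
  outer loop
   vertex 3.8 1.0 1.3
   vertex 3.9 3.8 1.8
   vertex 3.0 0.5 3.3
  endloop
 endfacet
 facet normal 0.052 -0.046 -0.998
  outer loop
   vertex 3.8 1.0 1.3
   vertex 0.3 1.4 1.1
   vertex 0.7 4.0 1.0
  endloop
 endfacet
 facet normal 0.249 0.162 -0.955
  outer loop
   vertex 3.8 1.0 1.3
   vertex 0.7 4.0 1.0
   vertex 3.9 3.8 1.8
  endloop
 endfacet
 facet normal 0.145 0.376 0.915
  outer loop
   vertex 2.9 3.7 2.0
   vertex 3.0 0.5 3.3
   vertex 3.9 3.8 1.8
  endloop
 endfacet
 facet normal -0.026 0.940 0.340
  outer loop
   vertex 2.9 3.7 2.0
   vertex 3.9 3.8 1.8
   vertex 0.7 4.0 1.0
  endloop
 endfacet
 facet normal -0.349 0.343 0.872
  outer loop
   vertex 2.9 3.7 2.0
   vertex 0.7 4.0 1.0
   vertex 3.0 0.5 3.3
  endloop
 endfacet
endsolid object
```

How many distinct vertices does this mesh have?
6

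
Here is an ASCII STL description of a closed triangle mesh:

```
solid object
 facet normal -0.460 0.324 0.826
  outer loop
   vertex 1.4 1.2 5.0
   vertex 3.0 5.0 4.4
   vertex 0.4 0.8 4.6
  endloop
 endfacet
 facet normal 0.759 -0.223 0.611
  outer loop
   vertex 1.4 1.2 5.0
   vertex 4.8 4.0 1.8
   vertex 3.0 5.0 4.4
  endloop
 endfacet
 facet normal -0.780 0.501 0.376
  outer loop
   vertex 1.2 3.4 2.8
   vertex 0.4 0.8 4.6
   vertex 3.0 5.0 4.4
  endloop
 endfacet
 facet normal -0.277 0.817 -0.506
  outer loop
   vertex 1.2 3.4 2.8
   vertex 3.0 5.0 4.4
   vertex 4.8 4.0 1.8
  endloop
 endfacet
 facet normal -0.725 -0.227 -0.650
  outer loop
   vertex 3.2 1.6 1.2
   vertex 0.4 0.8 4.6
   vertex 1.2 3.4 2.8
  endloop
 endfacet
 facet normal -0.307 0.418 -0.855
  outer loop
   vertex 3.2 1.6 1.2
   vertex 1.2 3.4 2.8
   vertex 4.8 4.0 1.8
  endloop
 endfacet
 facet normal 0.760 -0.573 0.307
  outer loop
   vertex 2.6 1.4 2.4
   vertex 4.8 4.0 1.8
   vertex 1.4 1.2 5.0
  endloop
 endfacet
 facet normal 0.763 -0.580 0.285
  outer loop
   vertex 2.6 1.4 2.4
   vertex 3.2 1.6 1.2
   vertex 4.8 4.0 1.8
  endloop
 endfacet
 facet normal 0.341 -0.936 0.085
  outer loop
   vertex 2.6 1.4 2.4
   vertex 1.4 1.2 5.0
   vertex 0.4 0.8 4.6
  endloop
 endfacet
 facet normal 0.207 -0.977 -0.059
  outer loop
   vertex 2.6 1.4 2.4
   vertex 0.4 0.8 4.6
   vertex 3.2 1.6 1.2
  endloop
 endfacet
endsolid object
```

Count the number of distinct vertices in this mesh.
7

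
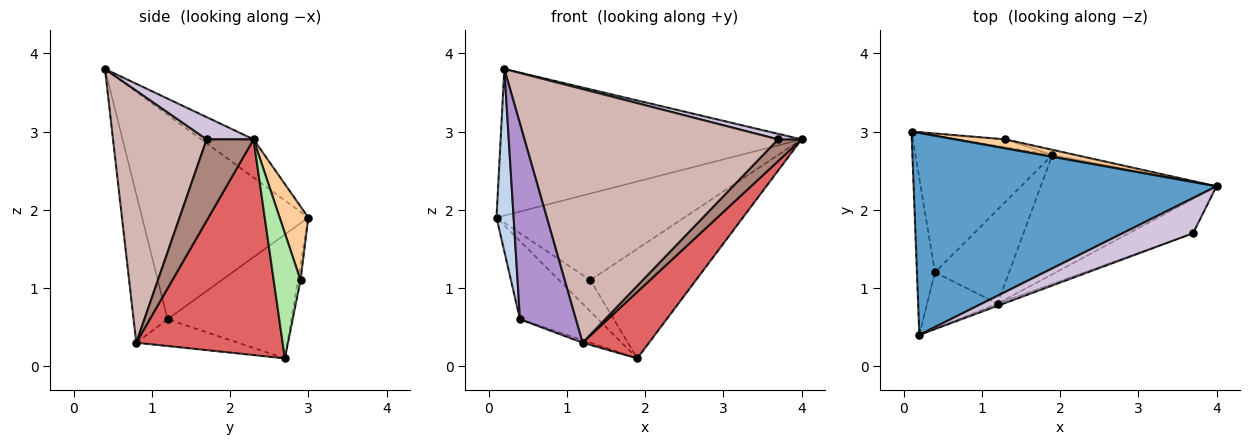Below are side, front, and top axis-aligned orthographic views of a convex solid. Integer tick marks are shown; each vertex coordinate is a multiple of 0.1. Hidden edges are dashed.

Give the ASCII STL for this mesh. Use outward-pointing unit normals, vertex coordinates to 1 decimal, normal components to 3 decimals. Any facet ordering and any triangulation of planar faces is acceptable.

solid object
 facet normal -0.102 0.584 0.805
  outer loop
   vertex 0.2 0.4 3.8
   vertex 4.0 2.3 2.9
   vertex 0.1 3.0 1.9
  endloop
 endfacet
 facet normal -0.991 -0.102 -0.087
  outer loop
   vertex 0.4 1.2 0.6
   vertex 0.2 0.4 3.8
   vertex 0.1 3.0 1.9
  endloop
 endfacet
 facet normal -0.618 0.390 -0.683
  outer loop
   vertex 0.4 1.2 0.6
   vertex 0.1 3.0 1.9
   vertex 1.9 2.7 0.1
  endloop
 endfacet
 facet normal 0.150 0.983 0.102
  outer loop
   vertex 1.3 2.9 1.1
   vertex 0.1 3.0 1.9
   vertex 4.0 2.3 2.9
  endloop
 endfacet
 facet normal -0.081 0.967 -0.242
  outer loop
   vertex 1.3 2.9 1.1
   vertex 1.9 2.7 0.1
   vertex 0.1 3.0 1.9
  endloop
 endfacet
 facet normal 0.246 0.968 -0.046
  outer loop
   vertex 1.3 2.9 1.1
   vertex 4.0 2.3 2.9
   vertex 1.9 2.7 0.1
  endloop
 endfacet
 facet normal 0.731 -0.332 -0.596
  outer loop
   vertex 1.2 0.8 0.3
   vertex 1.9 2.7 0.1
   vertex 4.0 2.3 2.9
  endloop
 endfacet
 facet normal -0.340 0.026 -0.940
  outer loop
   vertex 1.2 0.8 0.3
   vertex 0.4 1.2 0.6
   vertex 1.9 2.7 0.1
  endloop
 endfacet
 facet normal -0.504 -0.830 -0.239
  outer loop
   vertex 1.2 0.8 0.3
   vertex 0.2 0.4 3.8
   vertex 0.4 1.2 0.6
  endloop
 endfacet
 facet normal 0.298 -0.149 0.943
  outer loop
   vertex 3.7 1.7 2.9
   vertex 4.0 2.3 2.9
   vertex 0.2 0.4 3.8
  endloop
 endfacet
 facet normal 0.731 -0.365 -0.576
  outer loop
   vertex 3.7 1.7 2.9
   vertex 1.2 0.8 0.3
   vertex 4.0 2.3 2.9
  endloop
 endfacet
 facet normal 0.346 -0.938 -0.008
  outer loop
   vertex 3.7 1.7 2.9
   vertex 0.2 0.4 3.8
   vertex 1.2 0.8 0.3
  endloop
 endfacet
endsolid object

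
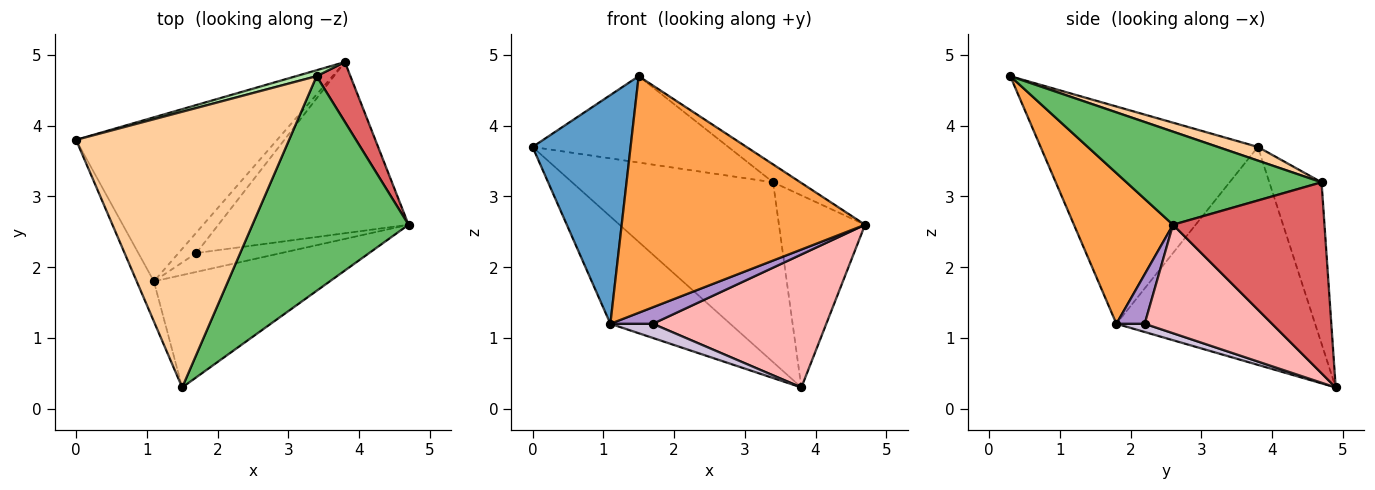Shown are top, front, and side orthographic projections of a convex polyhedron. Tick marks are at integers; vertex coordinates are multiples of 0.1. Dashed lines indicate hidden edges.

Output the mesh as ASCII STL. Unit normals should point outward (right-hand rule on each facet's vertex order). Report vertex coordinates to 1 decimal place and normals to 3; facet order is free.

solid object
 facet normal -0.909 -0.410 -0.072
  outer loop
   vertex 1.1 1.8 1.2
   vertex 1.5 0.3 4.7
   vertex 0.0 3.8 3.7
  endloop
 endfacet
 facet normal -0.672 0.405 -0.620
  outer loop
   vertex 1.1 1.8 1.2
   vertex 0.0 3.8 3.7
   vertex 3.8 4.9 0.3
  endloop
 endfacet
 facet normal 0.345 -0.848 -0.403
  outer loop
   vertex 1.1 1.8 1.2
   vertex 4.7 2.6 2.6
   vertex 1.5 0.3 4.7
  endloop
 endfacet
 facet normal 0.061 0.298 0.953
  outer loop
   vertex 3.4 4.7 3.2
   vertex 0.0 3.8 3.7
   vertex 1.5 0.3 4.7
  endloop
 endfacet
 facet normal 0.511 0.071 0.857
  outer loop
   vertex 3.4 4.7 3.2
   vertex 1.5 0.3 4.7
   vertex 4.7 2.6 2.6
  endloop
 endfacet
 facet normal -0.251 0.967 0.032
  outer loop
   vertex 3.4 4.7 3.2
   vertex 3.8 4.9 0.3
   vertex 0.0 3.8 3.7
  endloop
 endfacet
 facet normal 0.859 0.488 0.152
  outer loop
   vertex 3.4 4.7 3.2
   vertex 4.7 2.6 2.6
   vertex 3.8 4.9 0.3
  endloop
 endfacet
 facet normal 0.411 -0.559 -0.720
  outer loop
   vertex 1.7 2.2 1.2
   vertex 3.8 4.9 0.3
   vertex 4.7 2.6 2.6
  endloop
 endfacet
 facet normal 0.402 -0.603 -0.689
  outer loop
   vertex 1.7 2.2 1.2
   vertex 4.7 2.6 2.6
   vertex 1.1 1.8 1.2
  endloop
 endfacet
 facet normal 0.355 -0.532 -0.769
  outer loop
   vertex 1.7 2.2 1.2
   vertex 1.1 1.8 1.2
   vertex 3.8 4.9 0.3
  endloop
 endfacet
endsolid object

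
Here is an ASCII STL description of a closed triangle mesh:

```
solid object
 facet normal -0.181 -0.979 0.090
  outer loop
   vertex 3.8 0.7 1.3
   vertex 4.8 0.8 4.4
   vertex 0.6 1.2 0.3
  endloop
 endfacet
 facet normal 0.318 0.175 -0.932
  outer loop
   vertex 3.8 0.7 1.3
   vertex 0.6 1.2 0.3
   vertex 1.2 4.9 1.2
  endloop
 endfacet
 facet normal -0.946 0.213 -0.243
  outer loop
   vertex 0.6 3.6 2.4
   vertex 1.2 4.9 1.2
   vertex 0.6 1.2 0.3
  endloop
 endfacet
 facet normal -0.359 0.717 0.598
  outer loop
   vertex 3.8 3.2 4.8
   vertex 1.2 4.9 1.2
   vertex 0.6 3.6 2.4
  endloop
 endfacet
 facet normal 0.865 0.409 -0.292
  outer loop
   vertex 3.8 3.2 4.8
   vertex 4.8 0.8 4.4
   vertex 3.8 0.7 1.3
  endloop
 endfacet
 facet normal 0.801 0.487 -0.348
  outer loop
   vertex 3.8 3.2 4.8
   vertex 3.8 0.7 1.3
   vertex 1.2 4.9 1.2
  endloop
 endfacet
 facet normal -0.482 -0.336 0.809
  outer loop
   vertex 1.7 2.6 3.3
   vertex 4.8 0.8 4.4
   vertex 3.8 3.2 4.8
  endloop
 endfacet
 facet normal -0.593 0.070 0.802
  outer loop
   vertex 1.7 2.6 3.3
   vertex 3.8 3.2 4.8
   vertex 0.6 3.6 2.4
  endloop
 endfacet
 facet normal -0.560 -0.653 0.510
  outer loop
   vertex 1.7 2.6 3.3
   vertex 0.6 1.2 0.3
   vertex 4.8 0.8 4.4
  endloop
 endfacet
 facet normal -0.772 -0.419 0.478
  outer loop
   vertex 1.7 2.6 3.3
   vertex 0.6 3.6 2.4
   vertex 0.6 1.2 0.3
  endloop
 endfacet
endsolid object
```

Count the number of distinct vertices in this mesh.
7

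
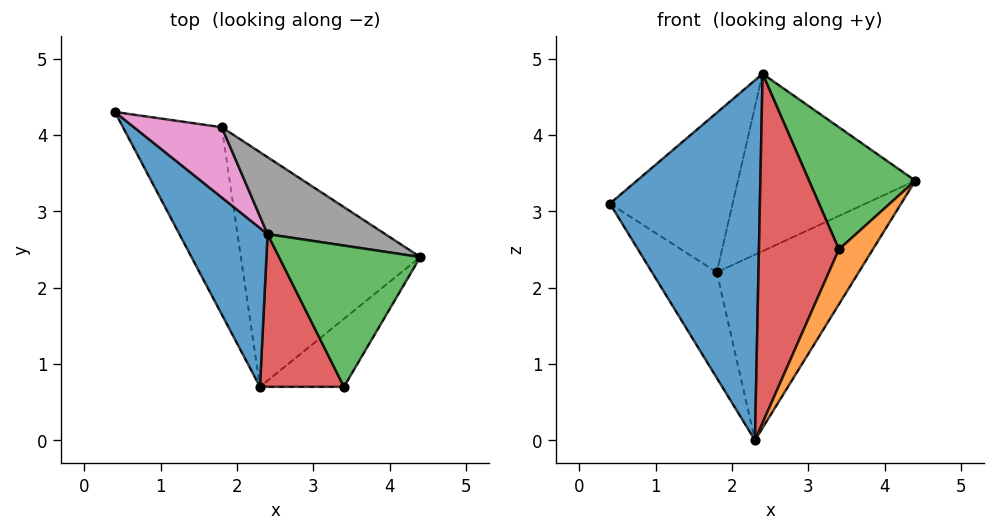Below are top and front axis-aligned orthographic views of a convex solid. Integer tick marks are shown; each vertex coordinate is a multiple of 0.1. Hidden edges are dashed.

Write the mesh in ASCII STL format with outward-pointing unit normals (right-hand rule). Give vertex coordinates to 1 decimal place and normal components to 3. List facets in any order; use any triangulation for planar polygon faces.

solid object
 facet normal -0.732 -0.623 0.275
  outer loop
   vertex 2.4 2.7 4.8
   vertex 0.4 4.3 3.1
   vertex 2.3 0.7 0.0
  endloop
 endfacet
 facet normal 0.870 -0.309 -0.383
  outer loop
   vertex 3.4 0.7 2.5
   vertex 2.3 0.7 0.0
   vertex 4.4 2.4 3.4
  endloop
 endfacet
 facet normal 0.396 -0.601 0.695
  outer loop
   vertex 3.4 0.7 2.5
   vertex 4.4 2.4 3.4
   vertex 2.4 2.7 4.8
  endloop
 endfacet
 facet normal -0.673 -0.677 0.296
  outer loop
   vertex 3.4 0.7 2.5
   vertex 2.4 2.7 4.8
   vertex 2.3 0.7 0.0
  endloop
 endfacet
 facet normal -0.440 0.441 -0.782
  outer loop
   vertex 1.8 4.1 2.2
   vertex 2.3 0.7 0.0
   vertex 0.4 4.3 3.1
  endloop
 endfacet
 facet normal 0.609 0.492 -0.622
  outer loop
   vertex 1.8 4.1 2.2
   vertex 4.4 2.4 3.4
   vertex 2.3 0.7 0.0
  endloop
 endfacet
 facet normal 0.363 0.853 0.375
  outer loop
   vertex 1.8 4.1 2.2
   vertex 0.4 4.3 3.1
   vertex 2.4 2.7 4.8
  endloop
 endfacet
 facet normal 0.384 0.847 0.367
  outer loop
   vertex 1.8 4.1 2.2
   vertex 2.4 2.7 4.8
   vertex 4.4 2.4 3.4
  endloop
 endfacet
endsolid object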